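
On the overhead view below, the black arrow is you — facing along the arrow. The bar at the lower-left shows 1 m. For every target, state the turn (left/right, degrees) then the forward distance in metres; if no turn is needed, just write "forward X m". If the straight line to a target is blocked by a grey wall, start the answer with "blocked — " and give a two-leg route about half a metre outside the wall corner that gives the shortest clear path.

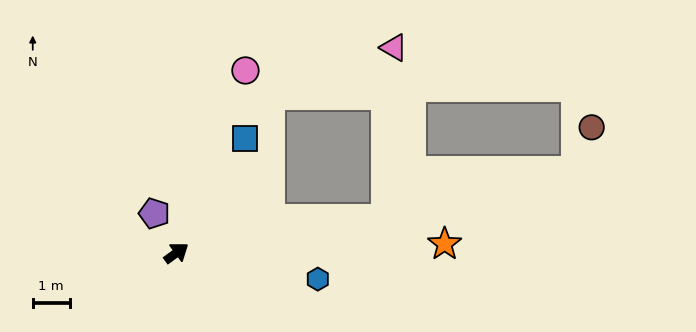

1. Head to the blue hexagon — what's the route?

turn right 47°, forward 3.9 m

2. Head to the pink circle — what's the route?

turn left 33°, forward 5.3 m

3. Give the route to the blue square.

turn left 23°, forward 3.6 m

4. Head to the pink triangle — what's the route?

blocked — turn right 27°, forward 5.8 m, then turn left 78°, forward 4.7 m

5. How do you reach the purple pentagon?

turn left 83°, forward 1.2 m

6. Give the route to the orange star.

turn right 34°, forward 7.3 m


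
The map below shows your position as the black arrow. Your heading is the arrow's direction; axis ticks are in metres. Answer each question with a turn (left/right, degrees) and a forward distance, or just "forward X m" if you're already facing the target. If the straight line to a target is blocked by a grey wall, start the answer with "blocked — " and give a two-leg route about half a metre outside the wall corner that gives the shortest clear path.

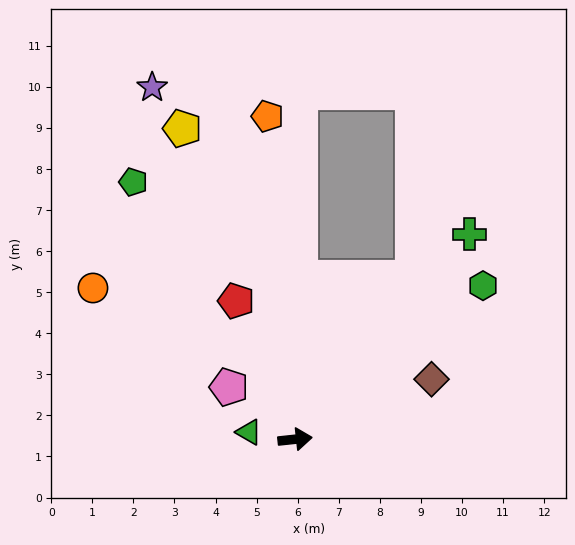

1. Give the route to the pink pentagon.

turn left 136°, forward 2.1 m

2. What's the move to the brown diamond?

turn left 18°, forward 3.6 m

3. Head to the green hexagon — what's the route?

turn left 33°, forward 5.9 m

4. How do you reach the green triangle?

turn left 165°, forward 1.1 m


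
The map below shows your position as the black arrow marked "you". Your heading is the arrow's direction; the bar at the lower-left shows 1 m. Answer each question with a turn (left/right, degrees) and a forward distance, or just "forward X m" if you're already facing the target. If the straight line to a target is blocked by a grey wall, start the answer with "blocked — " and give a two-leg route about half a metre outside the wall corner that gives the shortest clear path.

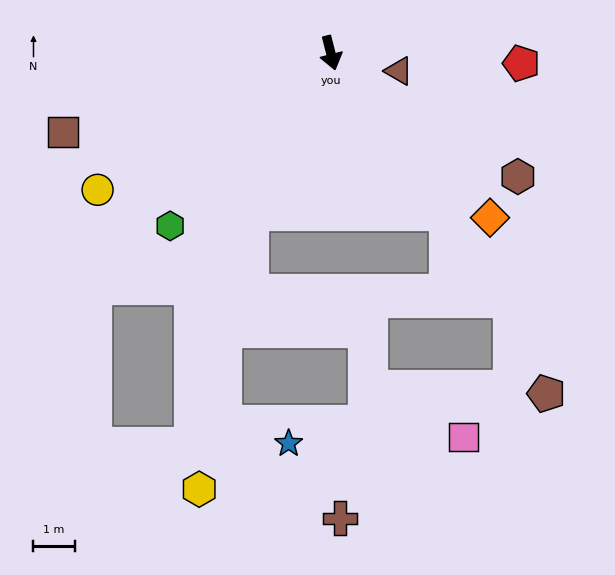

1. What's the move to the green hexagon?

turn right 57°, forward 5.8 m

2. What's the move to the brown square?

turn right 88°, forward 6.8 m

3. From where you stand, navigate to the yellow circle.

turn right 74°, forward 6.6 m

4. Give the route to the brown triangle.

turn left 61°, forward 1.7 m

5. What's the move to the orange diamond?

turn left 30°, forward 5.6 m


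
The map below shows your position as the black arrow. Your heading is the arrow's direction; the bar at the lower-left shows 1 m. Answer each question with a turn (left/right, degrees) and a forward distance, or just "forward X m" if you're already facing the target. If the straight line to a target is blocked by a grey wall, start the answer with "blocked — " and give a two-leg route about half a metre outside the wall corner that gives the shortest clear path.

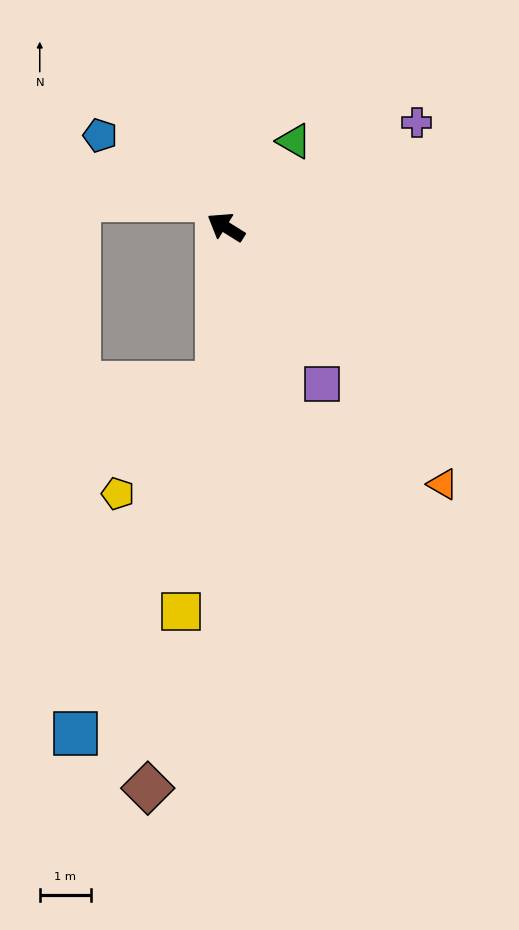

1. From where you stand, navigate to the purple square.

turn left 153°, forward 3.6 m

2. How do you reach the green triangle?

turn right 96°, forward 2.2 m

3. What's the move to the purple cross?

turn right 119°, forward 4.3 m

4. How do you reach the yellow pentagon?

blocked — turn left 119°, forward 3.1 m, then turn right 39°, forward 2.9 m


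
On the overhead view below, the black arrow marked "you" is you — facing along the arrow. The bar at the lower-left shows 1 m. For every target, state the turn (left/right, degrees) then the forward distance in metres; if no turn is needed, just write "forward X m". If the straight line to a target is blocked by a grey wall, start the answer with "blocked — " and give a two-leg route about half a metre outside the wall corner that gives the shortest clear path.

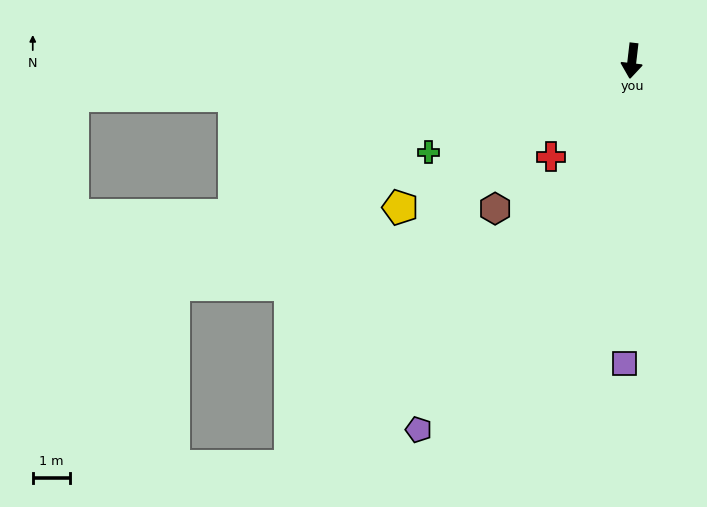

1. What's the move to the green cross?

turn right 59°, forward 5.9 m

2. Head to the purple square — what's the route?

turn left 5°, forward 8.1 m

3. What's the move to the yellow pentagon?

turn right 51°, forward 7.3 m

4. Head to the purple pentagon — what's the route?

turn right 23°, forward 11.4 m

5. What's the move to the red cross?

turn right 34°, forward 3.3 m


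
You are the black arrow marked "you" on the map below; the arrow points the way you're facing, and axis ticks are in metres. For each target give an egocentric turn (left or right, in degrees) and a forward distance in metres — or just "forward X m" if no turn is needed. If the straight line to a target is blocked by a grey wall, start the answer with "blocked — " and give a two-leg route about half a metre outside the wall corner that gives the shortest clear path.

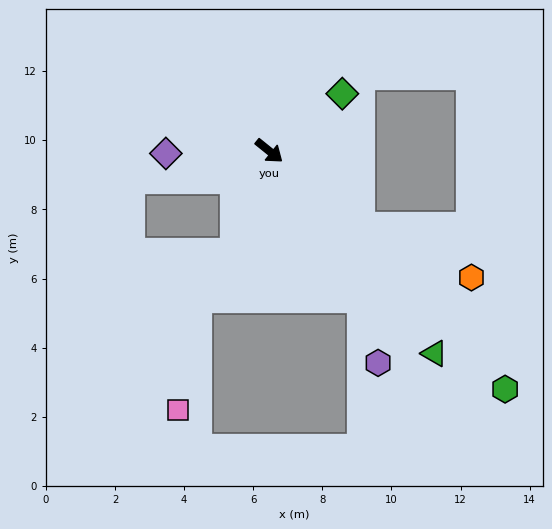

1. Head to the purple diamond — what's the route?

turn right 140°, forward 3.0 m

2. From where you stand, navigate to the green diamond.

turn left 77°, forward 2.7 m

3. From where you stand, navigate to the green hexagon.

turn right 6°, forward 9.7 m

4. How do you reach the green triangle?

turn right 12°, forward 7.6 m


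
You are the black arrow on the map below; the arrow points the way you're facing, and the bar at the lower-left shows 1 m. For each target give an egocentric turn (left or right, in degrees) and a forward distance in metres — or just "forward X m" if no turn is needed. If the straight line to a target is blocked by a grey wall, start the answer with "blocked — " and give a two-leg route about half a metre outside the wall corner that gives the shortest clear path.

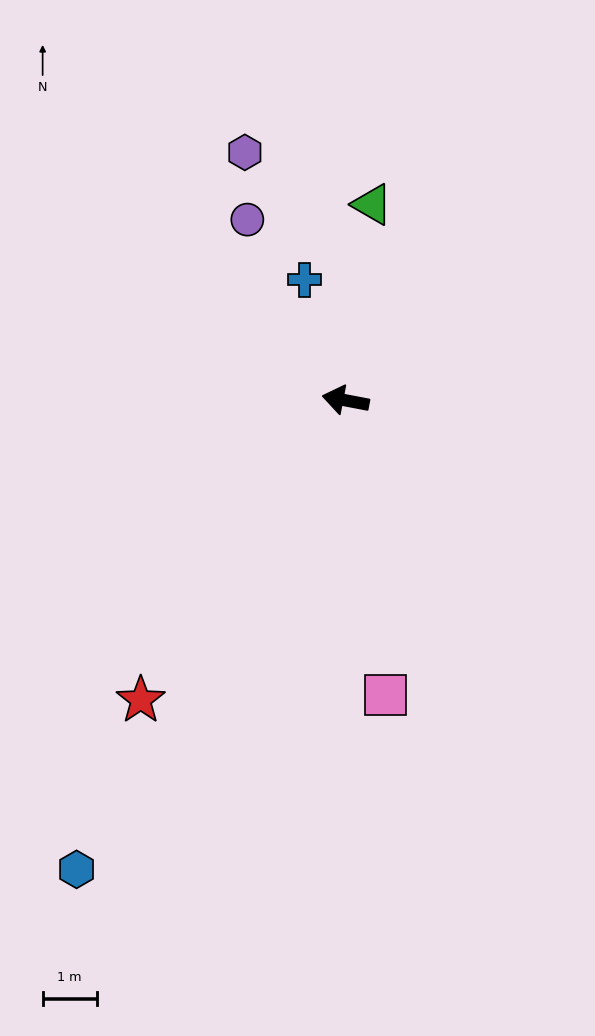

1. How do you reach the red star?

turn left 66°, forward 6.7 m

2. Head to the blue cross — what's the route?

turn right 60°, forward 2.4 m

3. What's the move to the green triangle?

turn right 87°, forward 3.7 m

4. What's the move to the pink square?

turn left 109°, forward 5.5 m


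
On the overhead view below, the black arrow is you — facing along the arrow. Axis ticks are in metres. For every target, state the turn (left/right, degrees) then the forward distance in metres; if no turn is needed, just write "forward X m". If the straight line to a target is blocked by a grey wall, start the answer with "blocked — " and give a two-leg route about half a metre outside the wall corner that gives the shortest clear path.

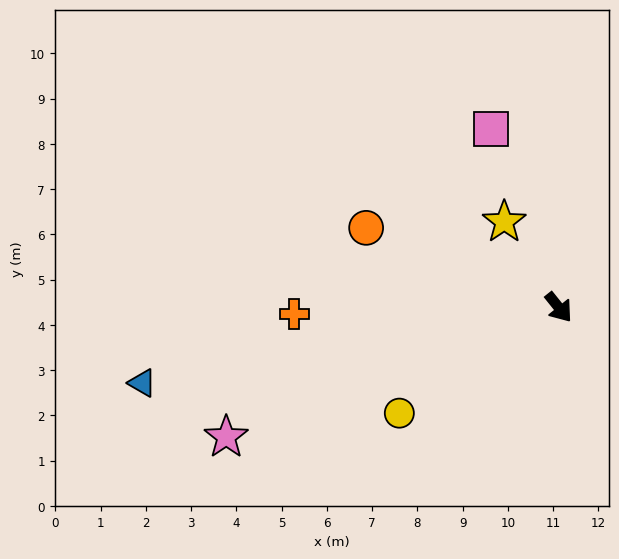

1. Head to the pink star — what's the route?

turn right 107°, forward 7.9 m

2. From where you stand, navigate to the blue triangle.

turn right 118°, forward 9.4 m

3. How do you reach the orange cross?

turn right 127°, forward 5.8 m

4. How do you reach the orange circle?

turn right 151°, forward 4.6 m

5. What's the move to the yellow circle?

turn right 95°, forward 4.2 m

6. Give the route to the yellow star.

turn left 174°, forward 2.2 m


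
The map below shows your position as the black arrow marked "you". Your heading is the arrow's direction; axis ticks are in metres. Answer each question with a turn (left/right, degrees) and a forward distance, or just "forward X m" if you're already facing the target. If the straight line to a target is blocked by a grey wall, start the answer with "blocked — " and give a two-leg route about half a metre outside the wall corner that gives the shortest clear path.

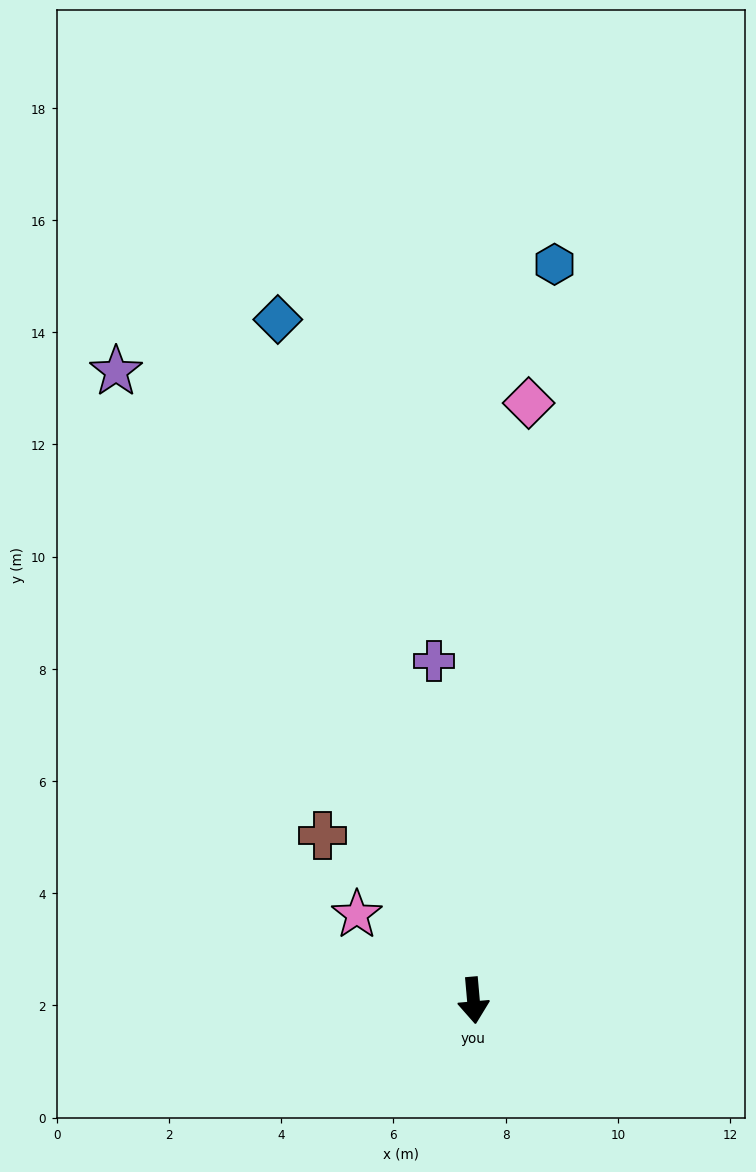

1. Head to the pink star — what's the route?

turn right 131°, forward 2.6 m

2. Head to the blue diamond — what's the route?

turn right 169°, forward 12.6 m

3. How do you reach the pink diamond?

turn left 170°, forward 10.7 m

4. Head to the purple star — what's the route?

turn right 155°, forward 12.9 m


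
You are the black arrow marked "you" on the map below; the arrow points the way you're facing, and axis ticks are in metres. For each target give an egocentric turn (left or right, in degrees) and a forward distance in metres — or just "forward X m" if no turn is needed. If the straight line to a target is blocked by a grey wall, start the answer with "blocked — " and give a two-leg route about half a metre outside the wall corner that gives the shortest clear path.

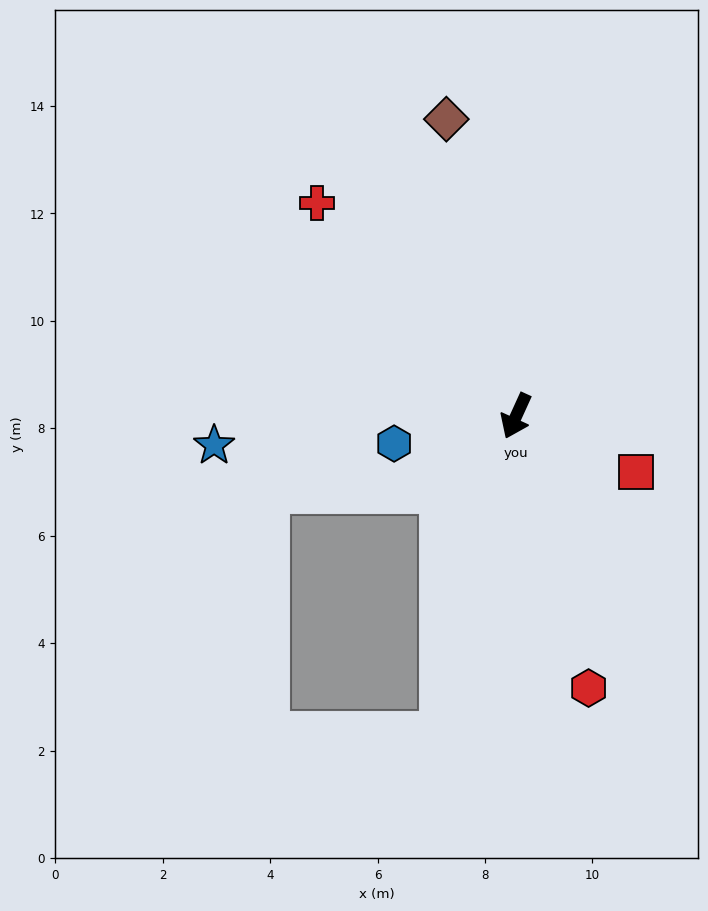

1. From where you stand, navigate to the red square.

turn left 89°, forward 2.5 m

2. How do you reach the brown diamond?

turn right 142°, forward 5.7 m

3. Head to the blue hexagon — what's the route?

turn right 53°, forward 2.3 m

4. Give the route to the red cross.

turn right 112°, forward 5.4 m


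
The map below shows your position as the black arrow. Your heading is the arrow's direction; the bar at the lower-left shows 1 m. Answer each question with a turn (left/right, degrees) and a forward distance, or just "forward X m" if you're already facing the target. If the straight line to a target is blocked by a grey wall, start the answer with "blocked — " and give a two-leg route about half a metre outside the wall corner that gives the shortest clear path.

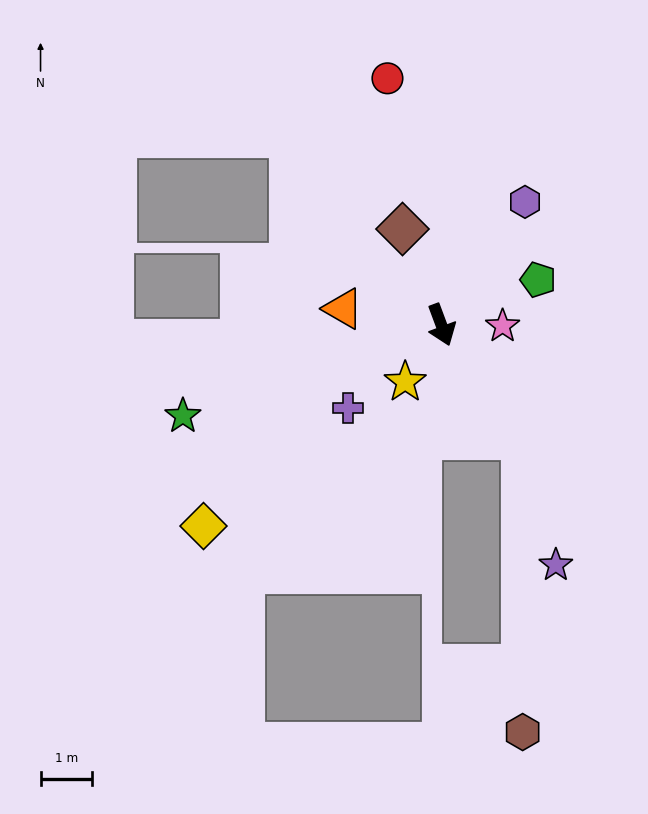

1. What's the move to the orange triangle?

turn right 120°, forward 1.9 m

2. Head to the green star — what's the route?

turn right 91°, forward 5.3 m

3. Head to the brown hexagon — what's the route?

blocked — turn left 15°, forward 2.7 m, then turn right 36°, forward 5.7 m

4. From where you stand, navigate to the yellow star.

turn right 53°, forward 1.3 m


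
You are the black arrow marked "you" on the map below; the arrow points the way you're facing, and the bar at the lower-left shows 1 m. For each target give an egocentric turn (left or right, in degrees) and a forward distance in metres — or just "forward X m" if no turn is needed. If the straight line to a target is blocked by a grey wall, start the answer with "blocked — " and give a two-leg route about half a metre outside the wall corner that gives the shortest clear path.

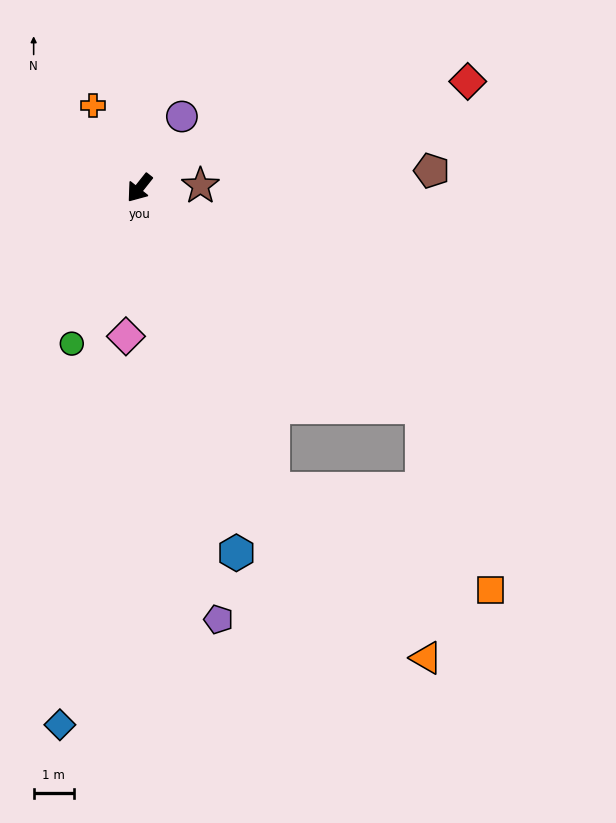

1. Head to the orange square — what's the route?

blocked — turn left 91°, forward 8.9 m, then turn right 32°, forward 4.9 m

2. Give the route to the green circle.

turn left 15°, forward 4.2 m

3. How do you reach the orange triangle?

blocked — turn left 62°, forward 8.2 m, then turn left 19°, forward 5.7 m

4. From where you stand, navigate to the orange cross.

turn right 112°, forward 2.3 m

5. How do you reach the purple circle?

turn right 172°, forward 2.1 m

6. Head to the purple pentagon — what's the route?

turn left 49°, forward 10.9 m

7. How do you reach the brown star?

turn left 130°, forward 1.5 m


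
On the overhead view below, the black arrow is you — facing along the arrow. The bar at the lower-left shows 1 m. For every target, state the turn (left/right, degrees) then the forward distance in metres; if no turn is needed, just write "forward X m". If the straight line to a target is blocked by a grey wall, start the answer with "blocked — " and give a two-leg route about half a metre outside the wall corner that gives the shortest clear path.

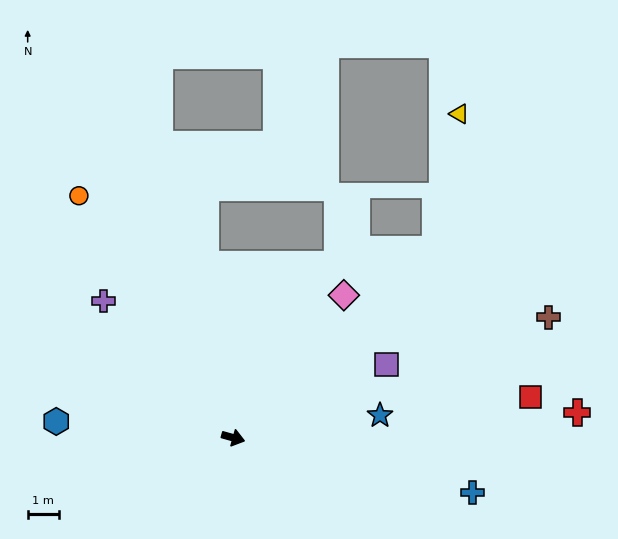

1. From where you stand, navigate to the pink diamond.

turn left 68°, forward 5.8 m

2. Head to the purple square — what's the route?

turn left 41°, forward 5.5 m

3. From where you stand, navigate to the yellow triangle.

blocked — turn left 59°, forward 8.9 m, then turn left 36°, forward 4.4 m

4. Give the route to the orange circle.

turn left 138°, forward 9.3 m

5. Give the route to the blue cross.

turn left 3°, forward 7.9 m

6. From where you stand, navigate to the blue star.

turn left 24°, forward 4.8 m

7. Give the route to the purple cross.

turn left 149°, forward 6.1 m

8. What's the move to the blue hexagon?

turn right 170°, forward 5.8 m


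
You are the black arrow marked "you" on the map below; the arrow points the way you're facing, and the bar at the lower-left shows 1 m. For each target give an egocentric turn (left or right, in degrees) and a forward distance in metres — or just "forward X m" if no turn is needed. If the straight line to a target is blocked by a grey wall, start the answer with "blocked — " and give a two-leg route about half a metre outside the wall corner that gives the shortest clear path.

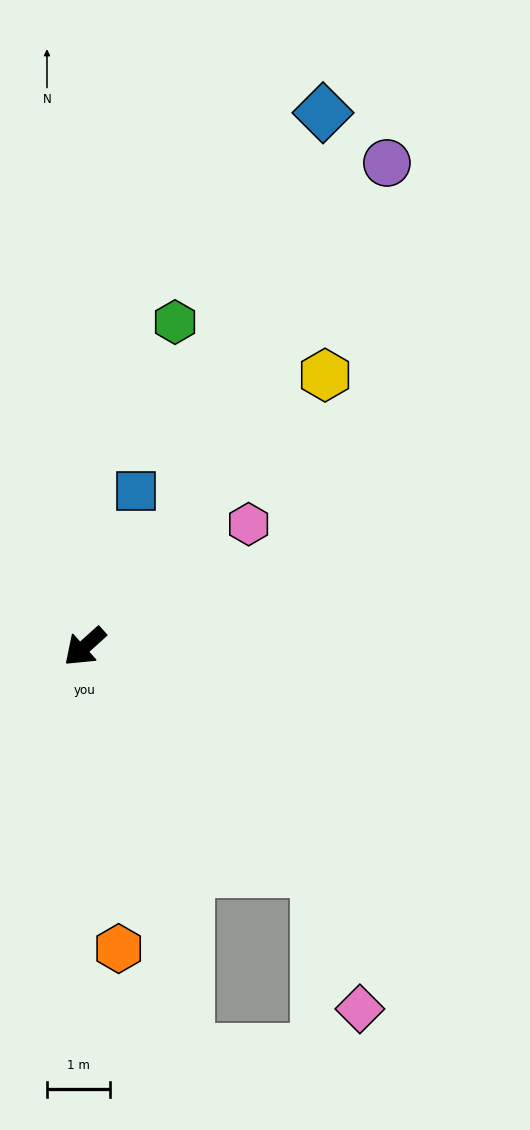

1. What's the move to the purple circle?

turn right 164°, forward 9.1 m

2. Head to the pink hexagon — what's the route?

turn left 175°, forward 3.3 m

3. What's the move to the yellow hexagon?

turn right 173°, forward 5.8 m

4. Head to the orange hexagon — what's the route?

turn left 54°, forward 4.9 m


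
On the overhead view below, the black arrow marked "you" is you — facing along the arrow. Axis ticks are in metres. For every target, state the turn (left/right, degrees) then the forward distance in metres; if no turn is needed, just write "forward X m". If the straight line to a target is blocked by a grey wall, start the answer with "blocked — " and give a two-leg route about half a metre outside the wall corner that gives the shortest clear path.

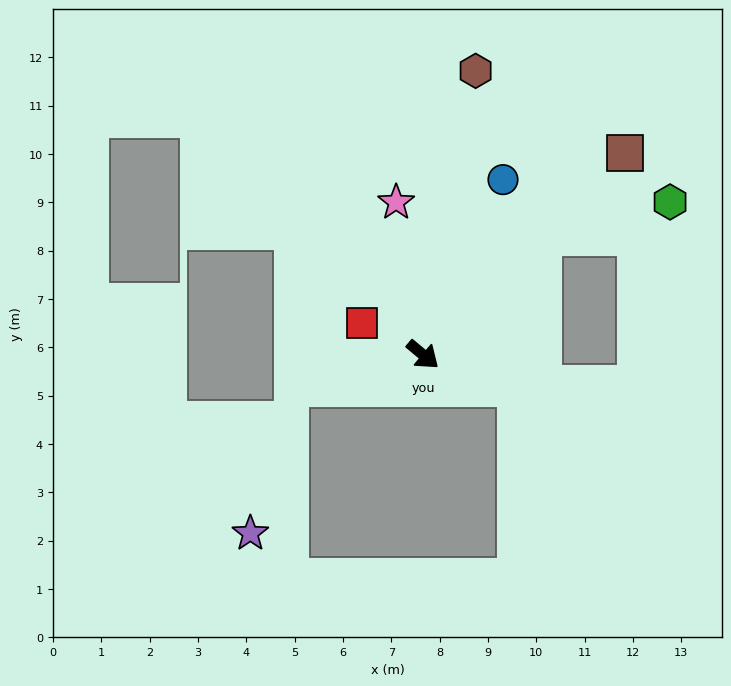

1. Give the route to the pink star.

turn left 140°, forward 3.2 m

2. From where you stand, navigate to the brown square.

turn left 85°, forward 5.9 m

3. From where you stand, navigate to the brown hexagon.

turn left 119°, forward 6.0 m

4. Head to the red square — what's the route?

turn right 168°, forward 1.4 m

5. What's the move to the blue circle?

turn left 105°, forward 4.0 m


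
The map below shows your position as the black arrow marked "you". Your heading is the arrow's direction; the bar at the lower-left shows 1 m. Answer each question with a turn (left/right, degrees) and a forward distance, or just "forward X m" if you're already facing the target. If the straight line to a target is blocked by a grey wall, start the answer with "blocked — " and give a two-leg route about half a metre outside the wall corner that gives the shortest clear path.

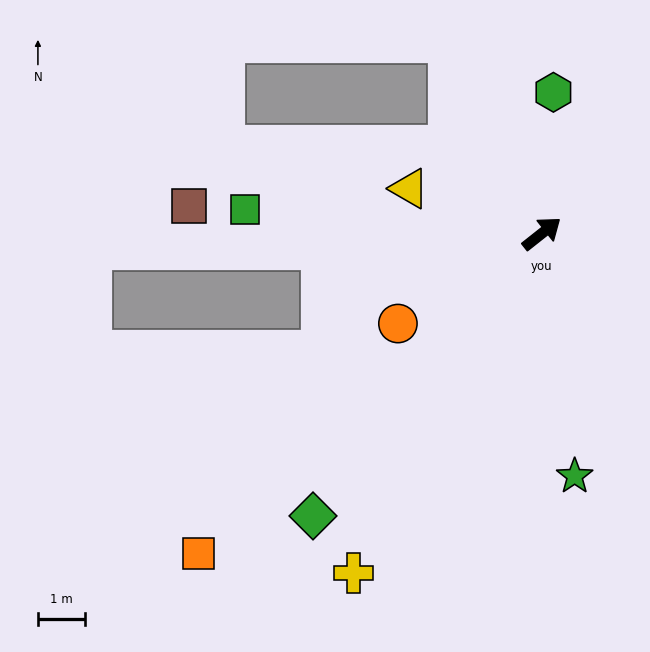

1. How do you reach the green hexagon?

turn left 47°, forward 3.0 m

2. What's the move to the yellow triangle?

turn left 123°, forward 2.9 m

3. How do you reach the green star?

turn right 121°, forward 5.2 m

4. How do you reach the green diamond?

turn right 167°, forward 7.7 m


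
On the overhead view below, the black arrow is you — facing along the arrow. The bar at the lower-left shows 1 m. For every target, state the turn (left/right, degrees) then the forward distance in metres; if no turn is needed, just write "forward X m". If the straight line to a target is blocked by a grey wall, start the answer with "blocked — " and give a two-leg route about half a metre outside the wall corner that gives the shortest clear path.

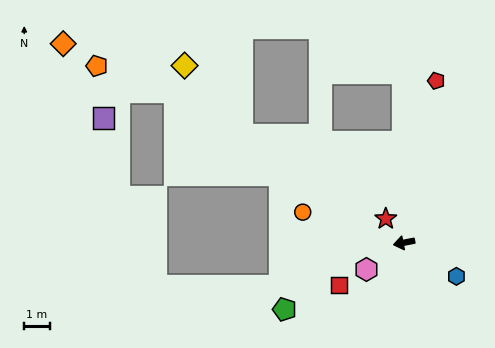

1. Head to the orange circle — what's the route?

turn right 28°, forward 4.1 m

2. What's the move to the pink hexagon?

turn left 24°, forward 1.8 m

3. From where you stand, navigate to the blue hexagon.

turn left 136°, forward 2.4 m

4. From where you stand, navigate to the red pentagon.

turn right 112°, forward 6.4 m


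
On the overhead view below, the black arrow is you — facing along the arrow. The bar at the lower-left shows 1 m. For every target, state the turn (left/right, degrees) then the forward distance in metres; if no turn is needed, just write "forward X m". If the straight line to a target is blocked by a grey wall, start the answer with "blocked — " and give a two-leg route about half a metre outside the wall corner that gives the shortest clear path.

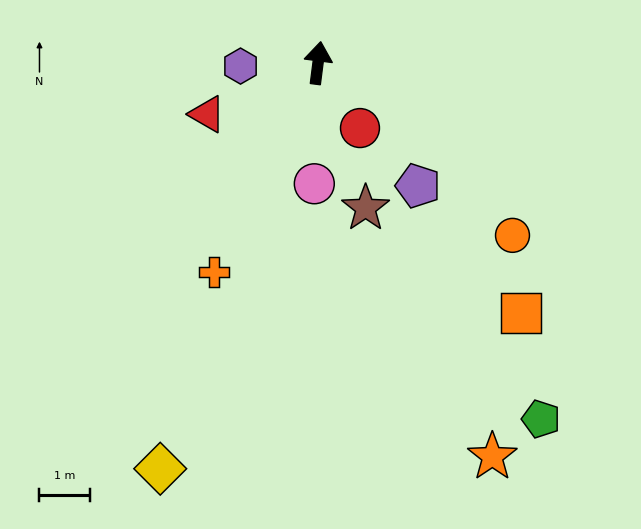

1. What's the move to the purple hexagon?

turn left 100°, forward 1.5 m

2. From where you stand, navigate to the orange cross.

turn left 161°, forward 4.6 m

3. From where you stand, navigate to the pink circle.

turn right 174°, forward 2.4 m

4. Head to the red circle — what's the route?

turn right 140°, forward 1.5 m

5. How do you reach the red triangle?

turn left 122°, forward 2.4 m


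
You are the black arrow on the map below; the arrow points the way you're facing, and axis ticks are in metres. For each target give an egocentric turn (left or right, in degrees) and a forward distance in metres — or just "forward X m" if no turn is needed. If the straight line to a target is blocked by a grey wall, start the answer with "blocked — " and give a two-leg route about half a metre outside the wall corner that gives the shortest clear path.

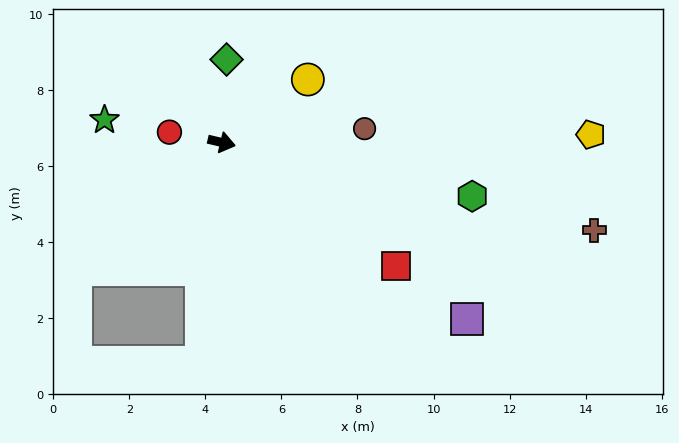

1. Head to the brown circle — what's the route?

turn left 19°, forward 3.8 m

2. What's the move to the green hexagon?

forward 6.7 m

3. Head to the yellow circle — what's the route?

turn left 49°, forward 2.8 m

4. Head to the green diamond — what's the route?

turn left 100°, forward 2.2 m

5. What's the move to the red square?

turn right 22°, forward 5.6 m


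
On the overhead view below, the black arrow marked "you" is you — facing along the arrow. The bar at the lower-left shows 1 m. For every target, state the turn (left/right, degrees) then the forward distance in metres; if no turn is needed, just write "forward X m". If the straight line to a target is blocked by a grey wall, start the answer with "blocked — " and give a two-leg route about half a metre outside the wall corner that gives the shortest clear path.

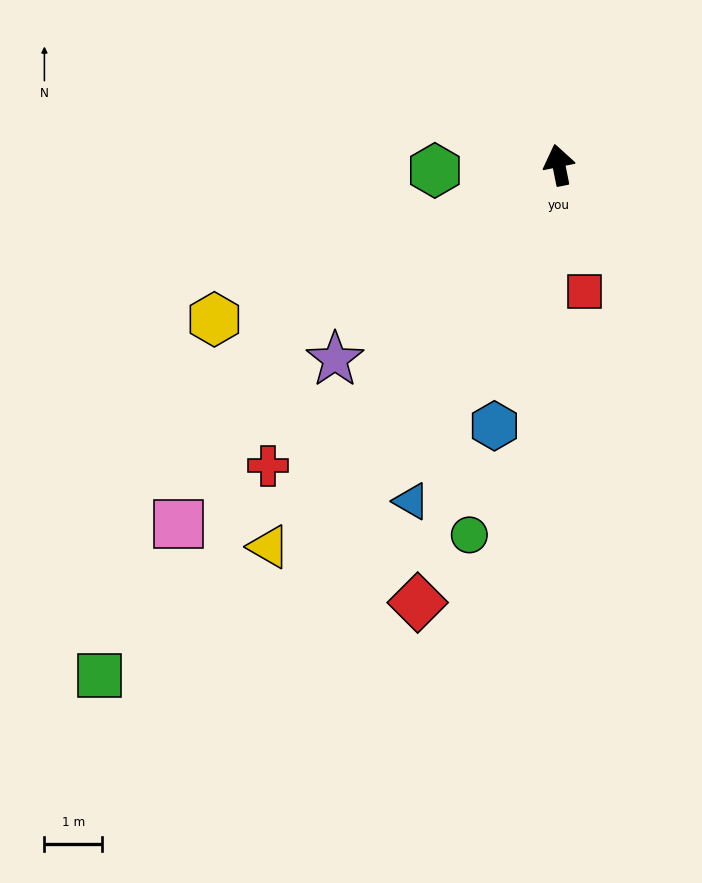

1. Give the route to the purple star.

turn left 120°, forward 5.1 m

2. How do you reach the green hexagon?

turn left 81°, forward 2.1 m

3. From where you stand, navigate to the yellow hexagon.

turn left 103°, forward 6.5 m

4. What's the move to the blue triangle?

turn left 145°, forward 6.3 m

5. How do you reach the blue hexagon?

turn left 155°, forward 4.6 m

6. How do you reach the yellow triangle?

turn left 131°, forward 8.3 m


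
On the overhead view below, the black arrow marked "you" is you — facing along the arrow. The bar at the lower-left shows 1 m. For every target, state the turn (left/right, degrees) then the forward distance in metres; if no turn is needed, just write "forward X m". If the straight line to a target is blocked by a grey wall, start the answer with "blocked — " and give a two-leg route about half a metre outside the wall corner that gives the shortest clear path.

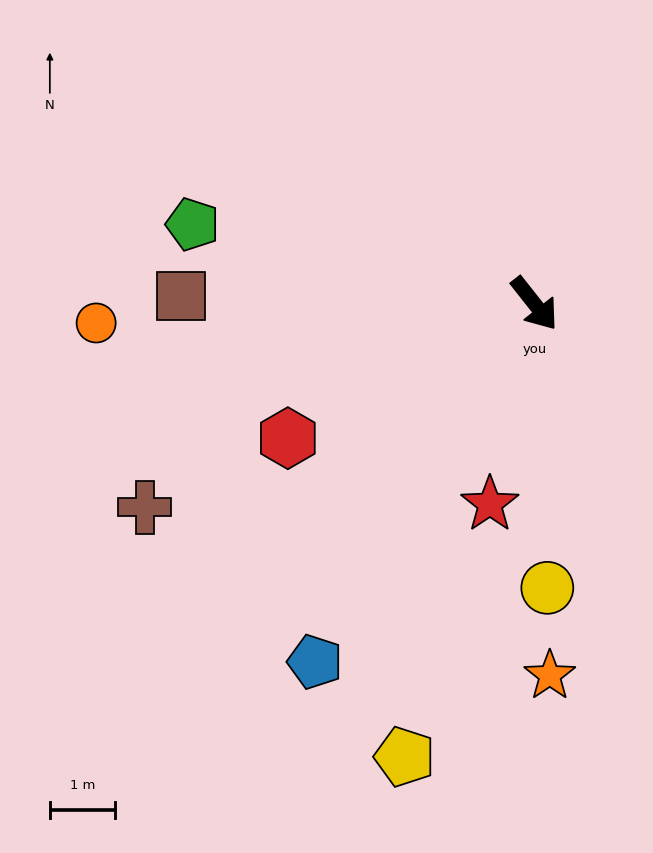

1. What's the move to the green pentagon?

turn right 141°, forward 5.3 m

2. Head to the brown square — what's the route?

turn right 130°, forward 5.4 m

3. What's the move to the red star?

turn right 51°, forward 3.1 m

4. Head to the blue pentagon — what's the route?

turn right 70°, forward 6.4 m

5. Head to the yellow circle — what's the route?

turn right 36°, forward 4.3 m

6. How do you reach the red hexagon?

turn right 100°, forward 4.3 m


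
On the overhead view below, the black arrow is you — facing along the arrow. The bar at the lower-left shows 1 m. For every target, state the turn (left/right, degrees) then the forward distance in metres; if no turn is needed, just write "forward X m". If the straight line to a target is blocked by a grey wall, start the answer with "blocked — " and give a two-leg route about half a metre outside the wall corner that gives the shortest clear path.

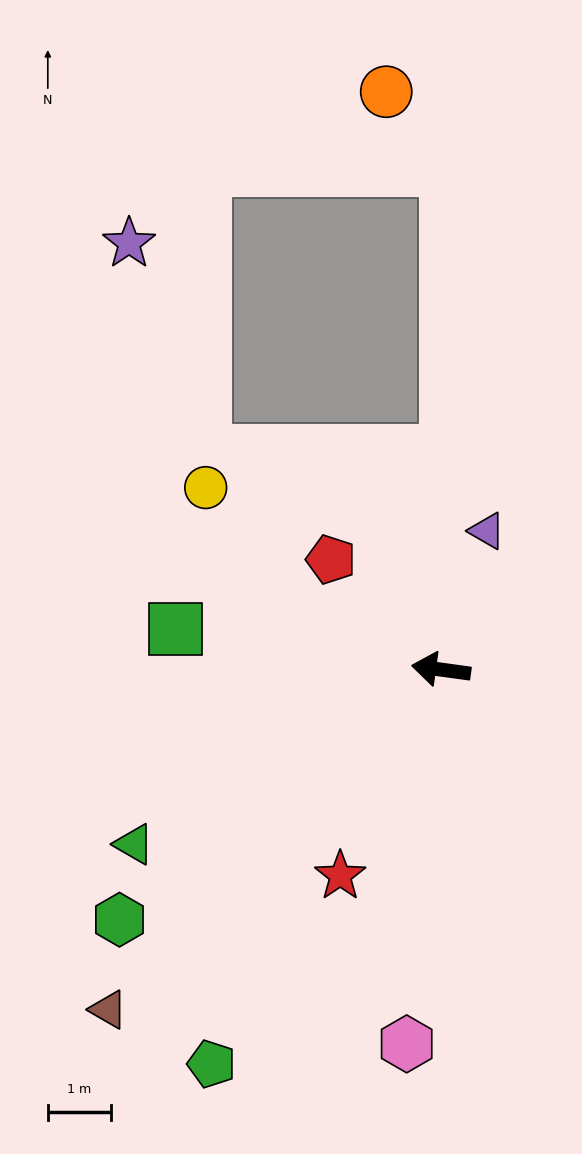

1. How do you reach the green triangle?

turn left 37°, forward 5.6 m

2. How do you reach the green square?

forward 4.3 m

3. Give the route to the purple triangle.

turn right 100°, forward 2.3 m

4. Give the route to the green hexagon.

turn left 46°, forward 6.5 m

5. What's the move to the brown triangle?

turn left 53°, forward 7.6 m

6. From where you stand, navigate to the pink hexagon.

turn left 93°, forward 6.0 m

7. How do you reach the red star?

turn left 72°, forward 3.6 m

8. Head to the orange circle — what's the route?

blocked — turn right 83°, forward 7.9 m, then turn left 38°, forward 1.6 m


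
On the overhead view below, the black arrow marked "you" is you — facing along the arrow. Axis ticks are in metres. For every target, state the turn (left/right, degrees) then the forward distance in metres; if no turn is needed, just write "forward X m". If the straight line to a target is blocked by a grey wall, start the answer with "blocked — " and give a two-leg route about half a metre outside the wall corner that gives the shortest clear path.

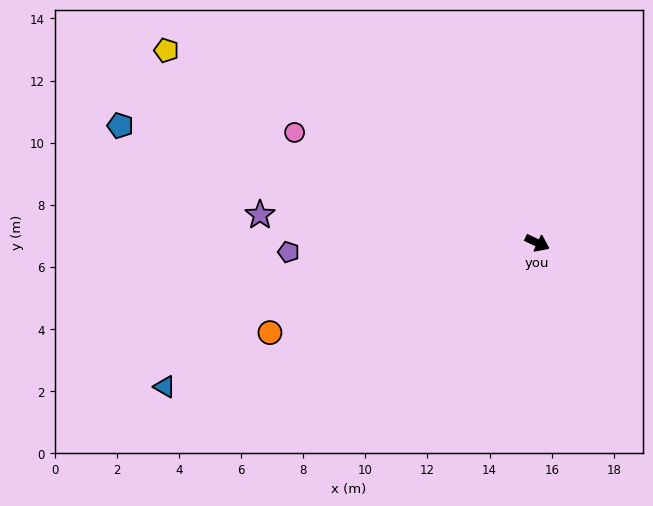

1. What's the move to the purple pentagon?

turn right 152°, forward 8.0 m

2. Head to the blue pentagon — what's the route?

turn right 170°, forward 14.0 m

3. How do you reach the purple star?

turn right 160°, forward 9.0 m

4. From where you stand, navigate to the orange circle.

turn right 136°, forward 9.1 m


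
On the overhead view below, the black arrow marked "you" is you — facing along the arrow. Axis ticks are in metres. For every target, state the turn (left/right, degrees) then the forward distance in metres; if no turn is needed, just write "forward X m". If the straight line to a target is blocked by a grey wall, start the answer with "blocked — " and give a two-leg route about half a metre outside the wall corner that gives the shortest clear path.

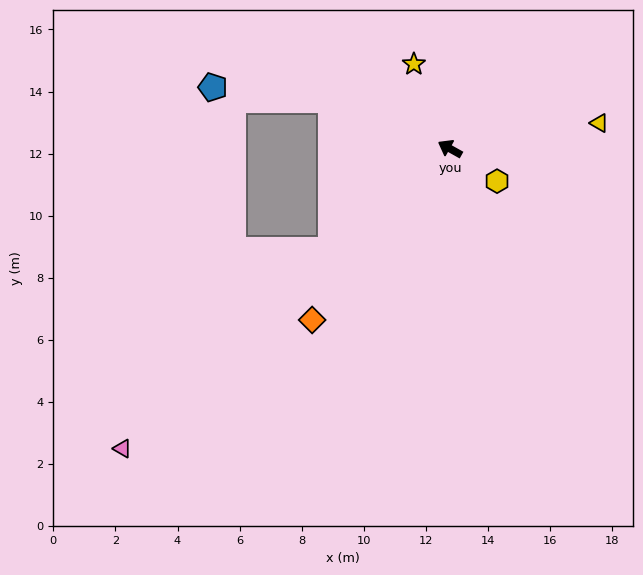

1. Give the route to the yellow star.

turn right 38°, forward 3.0 m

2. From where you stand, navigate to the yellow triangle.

turn right 141°, forward 4.9 m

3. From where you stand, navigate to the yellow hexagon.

turn left 175°, forward 1.8 m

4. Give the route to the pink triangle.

turn left 72°, forward 14.3 m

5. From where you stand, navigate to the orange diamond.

turn left 80°, forward 7.1 m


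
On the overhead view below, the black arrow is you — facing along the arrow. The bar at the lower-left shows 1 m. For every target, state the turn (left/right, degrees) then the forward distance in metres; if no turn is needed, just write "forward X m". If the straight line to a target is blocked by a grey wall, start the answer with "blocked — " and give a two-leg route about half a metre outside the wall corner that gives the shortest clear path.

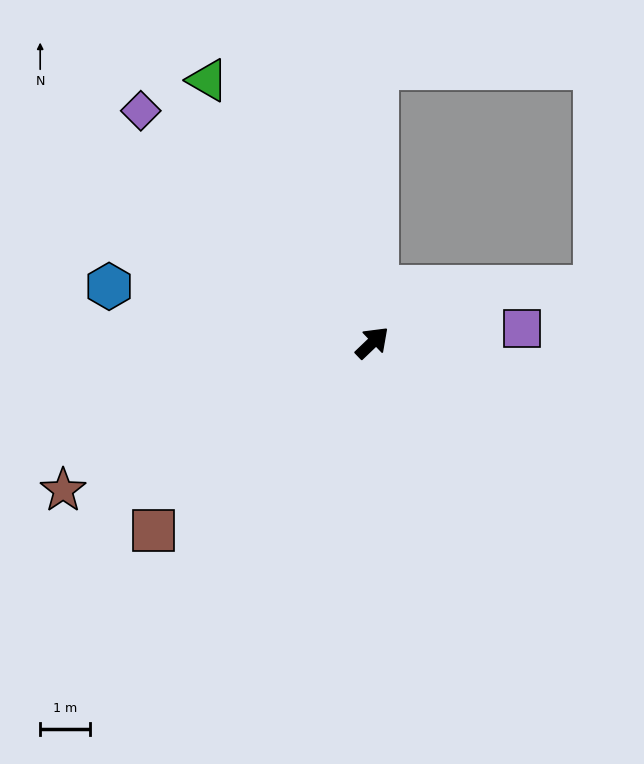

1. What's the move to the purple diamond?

turn left 91°, forward 6.5 m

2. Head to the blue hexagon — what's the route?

turn left 124°, forward 5.4 m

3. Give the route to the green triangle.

turn left 78°, forward 6.2 m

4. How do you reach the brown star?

turn left 162°, forward 6.8 m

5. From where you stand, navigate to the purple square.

turn right 38°, forward 3.0 m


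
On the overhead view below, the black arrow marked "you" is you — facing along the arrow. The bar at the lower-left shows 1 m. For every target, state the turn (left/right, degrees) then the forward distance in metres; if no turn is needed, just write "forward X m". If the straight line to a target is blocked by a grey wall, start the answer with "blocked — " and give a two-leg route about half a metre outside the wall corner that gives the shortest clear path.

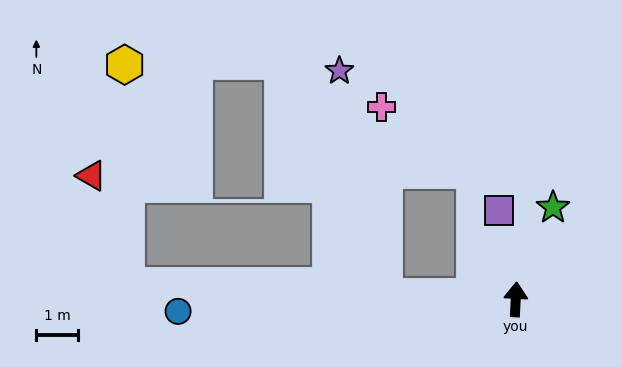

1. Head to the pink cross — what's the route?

blocked — turn left 92°, forward 3.1 m, then turn right 88°, forward 4.5 m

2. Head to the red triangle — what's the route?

blocked — turn left 91°, forward 9.3 m, then turn right 70°, forward 2.7 m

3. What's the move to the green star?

turn right 19°, forward 2.4 m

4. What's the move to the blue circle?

turn left 95°, forward 8.0 m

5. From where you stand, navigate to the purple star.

blocked — turn left 92°, forward 3.1 m, then turn right 78°, forward 5.5 m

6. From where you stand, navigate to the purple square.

turn left 13°, forward 2.1 m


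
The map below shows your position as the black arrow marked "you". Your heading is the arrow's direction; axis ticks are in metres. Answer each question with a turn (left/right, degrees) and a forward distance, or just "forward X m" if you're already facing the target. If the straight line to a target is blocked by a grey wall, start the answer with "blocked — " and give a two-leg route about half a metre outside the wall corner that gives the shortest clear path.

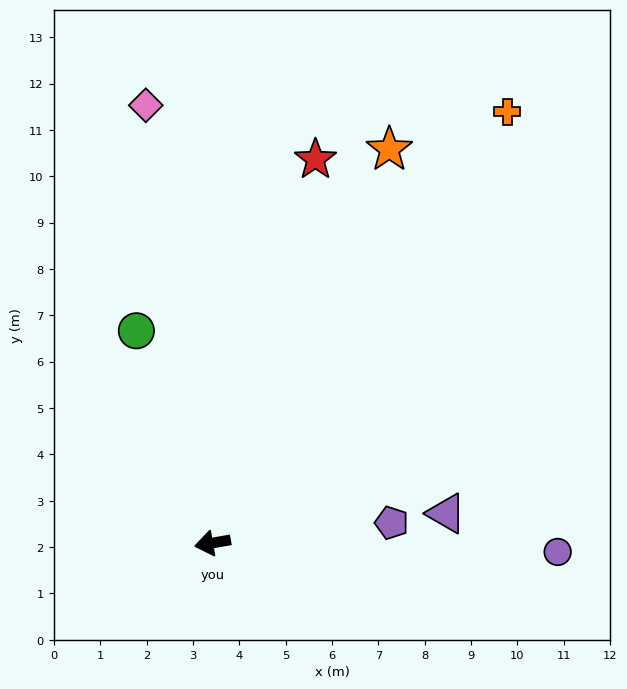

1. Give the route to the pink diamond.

turn right 91°, forward 9.6 m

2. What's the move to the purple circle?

turn left 169°, forward 7.4 m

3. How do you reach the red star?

turn right 115°, forward 8.6 m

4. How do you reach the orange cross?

turn right 134°, forward 11.3 m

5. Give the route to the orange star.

turn right 124°, forward 9.3 m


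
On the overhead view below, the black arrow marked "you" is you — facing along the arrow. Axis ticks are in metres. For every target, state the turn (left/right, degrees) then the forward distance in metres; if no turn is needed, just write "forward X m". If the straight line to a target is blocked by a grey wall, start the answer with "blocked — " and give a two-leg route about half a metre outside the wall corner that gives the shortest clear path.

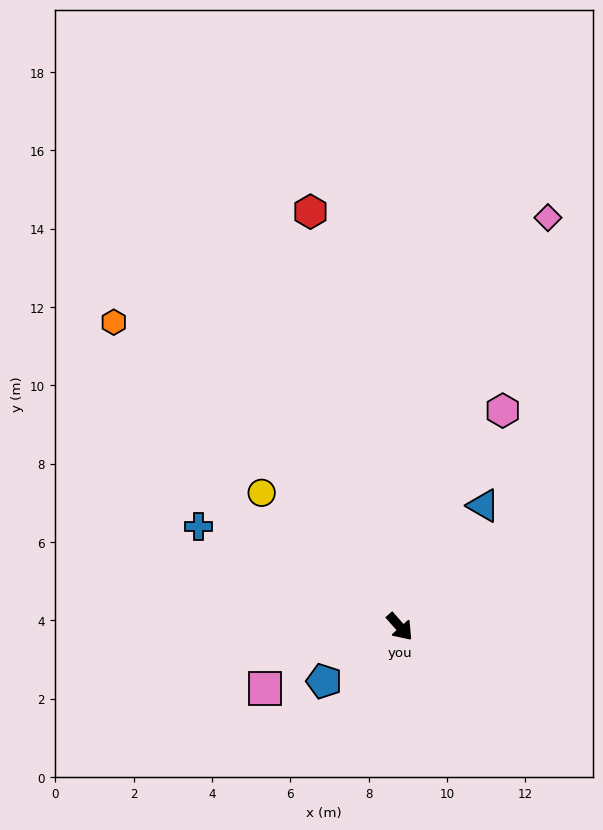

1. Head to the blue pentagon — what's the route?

turn right 96°, forward 2.4 m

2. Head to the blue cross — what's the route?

turn right 158°, forward 5.7 m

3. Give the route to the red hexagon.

turn left 151°, forward 10.8 m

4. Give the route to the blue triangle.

turn left 104°, forward 3.8 m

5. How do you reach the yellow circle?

turn right 176°, forward 4.9 m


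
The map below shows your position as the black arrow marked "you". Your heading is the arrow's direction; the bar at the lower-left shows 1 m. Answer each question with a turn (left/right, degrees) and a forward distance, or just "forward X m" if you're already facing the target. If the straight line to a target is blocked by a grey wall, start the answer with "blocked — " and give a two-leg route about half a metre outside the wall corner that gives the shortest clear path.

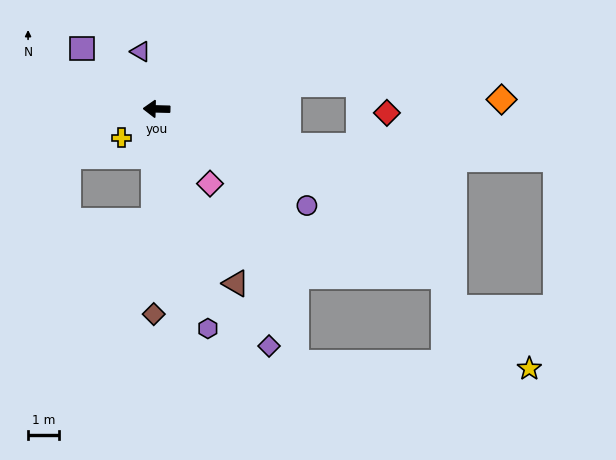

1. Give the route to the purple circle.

turn left 149°, forward 5.8 m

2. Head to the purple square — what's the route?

turn right 38°, forward 3.1 m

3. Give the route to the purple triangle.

turn right 73°, forward 1.9 m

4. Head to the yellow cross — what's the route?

turn left 41°, forward 1.5 m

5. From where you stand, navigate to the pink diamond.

turn left 127°, forward 3.0 m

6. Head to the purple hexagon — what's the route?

turn left 105°, forward 7.4 m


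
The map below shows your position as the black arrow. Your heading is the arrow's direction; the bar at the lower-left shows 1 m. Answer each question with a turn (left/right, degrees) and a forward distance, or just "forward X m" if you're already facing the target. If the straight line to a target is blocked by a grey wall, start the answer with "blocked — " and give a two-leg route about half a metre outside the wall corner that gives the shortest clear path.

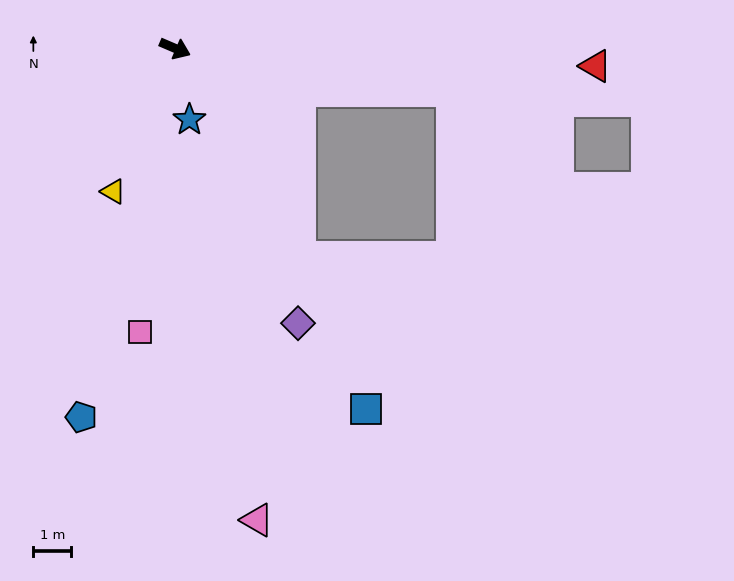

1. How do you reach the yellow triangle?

turn right 90°, forward 4.1 m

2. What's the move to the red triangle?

turn left 21°, forward 11.0 m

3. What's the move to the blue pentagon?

turn right 81°, forward 10.0 m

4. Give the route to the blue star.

turn right 55°, forward 1.9 m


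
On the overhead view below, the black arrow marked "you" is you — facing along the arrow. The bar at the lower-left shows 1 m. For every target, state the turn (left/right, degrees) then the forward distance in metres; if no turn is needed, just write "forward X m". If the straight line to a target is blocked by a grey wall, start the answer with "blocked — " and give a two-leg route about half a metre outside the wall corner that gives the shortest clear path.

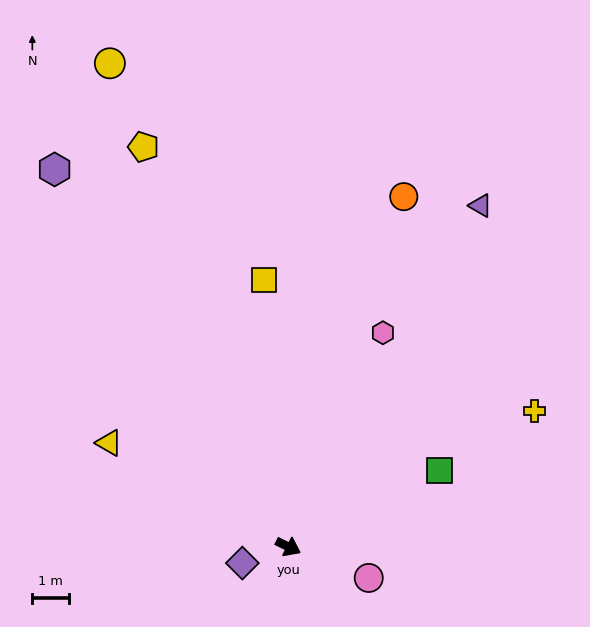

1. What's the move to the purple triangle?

turn left 87°, forward 10.7 m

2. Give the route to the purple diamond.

turn right 134°, forward 1.3 m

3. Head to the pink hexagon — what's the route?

turn left 93°, forward 6.4 m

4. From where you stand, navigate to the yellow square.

turn left 122°, forward 7.3 m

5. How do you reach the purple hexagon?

turn left 148°, forward 12.1 m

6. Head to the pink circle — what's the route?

turn left 5°, forward 2.3 m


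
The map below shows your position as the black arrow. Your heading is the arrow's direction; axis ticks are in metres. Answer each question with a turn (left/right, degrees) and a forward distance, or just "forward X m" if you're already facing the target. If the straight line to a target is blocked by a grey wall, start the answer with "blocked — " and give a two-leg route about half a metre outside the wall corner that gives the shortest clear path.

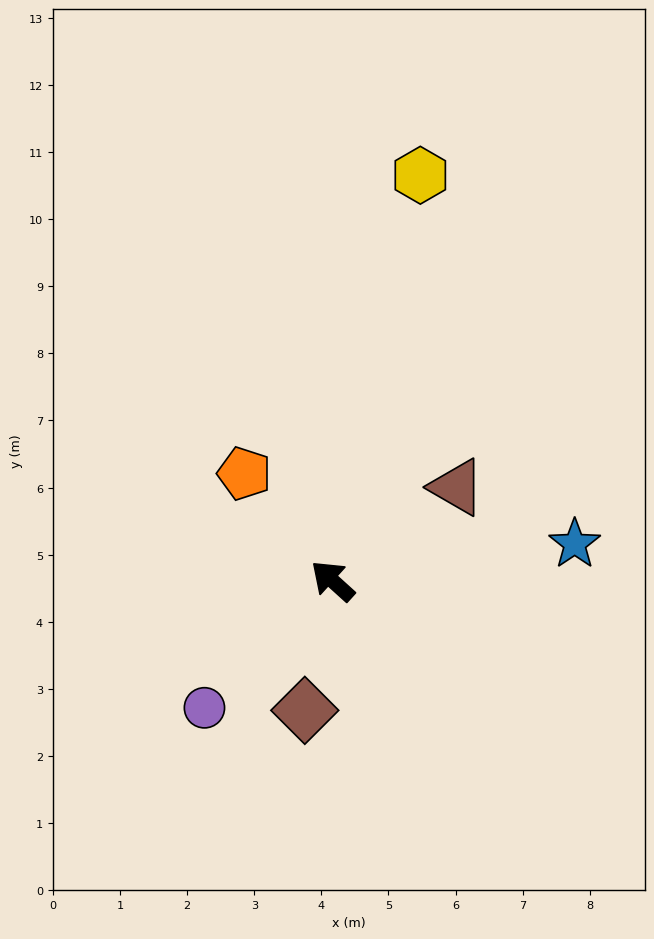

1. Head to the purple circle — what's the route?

turn left 87°, forward 2.7 m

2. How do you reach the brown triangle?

turn right 101°, forward 2.3 m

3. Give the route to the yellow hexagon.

turn right 60°, forward 6.2 m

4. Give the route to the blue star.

turn right 129°, forward 3.6 m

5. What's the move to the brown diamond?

turn left 120°, forward 2.0 m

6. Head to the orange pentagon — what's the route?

turn right 8°, forward 2.1 m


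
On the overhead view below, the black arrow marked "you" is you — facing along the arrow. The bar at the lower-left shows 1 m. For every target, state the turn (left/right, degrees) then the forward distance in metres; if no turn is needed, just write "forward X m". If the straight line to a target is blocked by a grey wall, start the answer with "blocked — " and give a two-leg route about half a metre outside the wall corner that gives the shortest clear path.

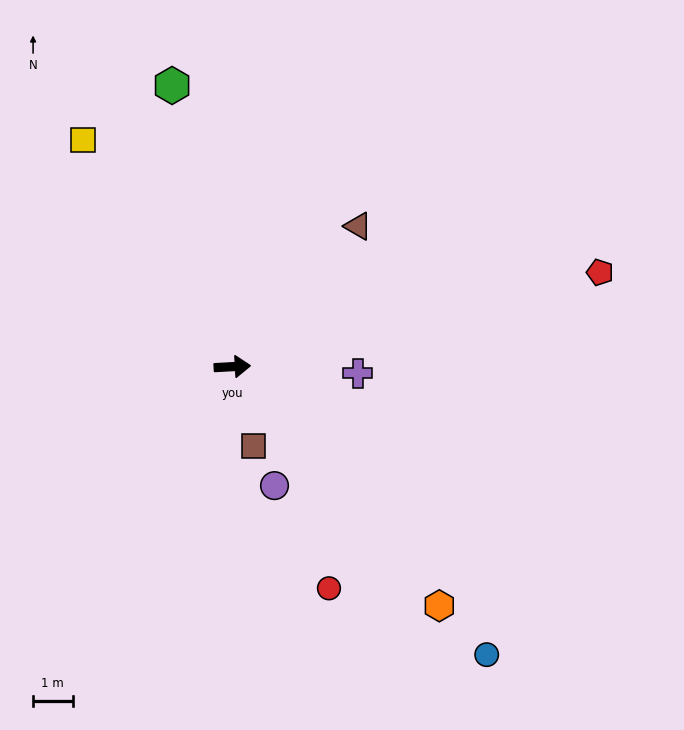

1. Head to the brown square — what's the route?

turn right 78°, forward 2.1 m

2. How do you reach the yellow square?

turn left 120°, forward 6.9 m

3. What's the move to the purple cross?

turn right 6°, forward 3.2 m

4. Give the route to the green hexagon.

turn left 99°, forward 7.3 m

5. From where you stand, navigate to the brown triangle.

turn left 45°, forward 4.8 m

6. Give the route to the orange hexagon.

turn right 52°, forward 8.0 m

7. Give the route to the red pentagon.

turn left 11°, forward 9.6 m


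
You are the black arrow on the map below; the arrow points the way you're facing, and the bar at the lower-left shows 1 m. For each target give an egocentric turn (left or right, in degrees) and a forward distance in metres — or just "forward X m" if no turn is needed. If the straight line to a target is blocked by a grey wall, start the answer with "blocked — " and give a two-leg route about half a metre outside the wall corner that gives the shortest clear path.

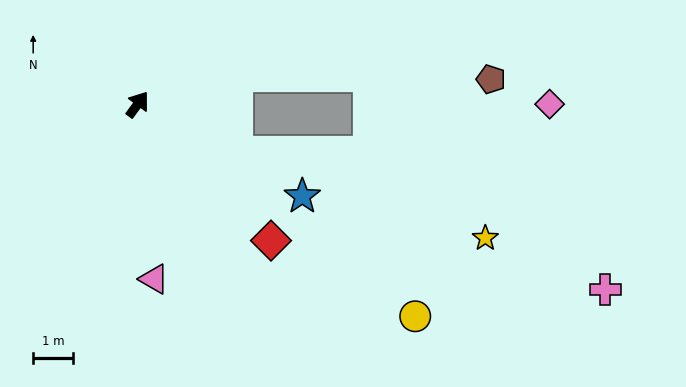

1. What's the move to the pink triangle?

turn right 138°, forward 4.4 m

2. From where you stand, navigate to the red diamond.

turn right 99°, forward 4.8 m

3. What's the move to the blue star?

turn right 83°, forward 4.7 m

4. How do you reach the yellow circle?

turn right 91°, forward 8.8 m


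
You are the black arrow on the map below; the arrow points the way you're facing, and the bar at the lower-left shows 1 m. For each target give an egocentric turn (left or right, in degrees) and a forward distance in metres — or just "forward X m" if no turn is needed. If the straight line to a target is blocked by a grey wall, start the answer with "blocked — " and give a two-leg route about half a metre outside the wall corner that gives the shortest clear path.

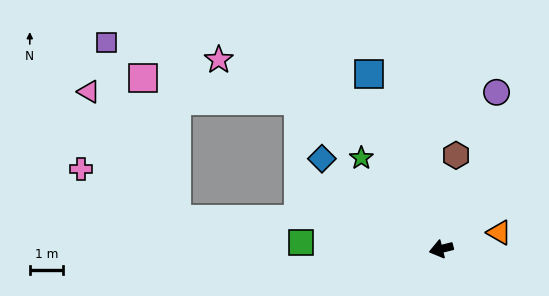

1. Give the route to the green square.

turn right 17°, forward 4.2 m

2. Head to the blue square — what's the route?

turn right 82°, forward 5.6 m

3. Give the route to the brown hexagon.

turn right 113°, forward 2.8 m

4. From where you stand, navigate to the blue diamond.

turn right 51°, forward 4.5 m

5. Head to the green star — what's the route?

turn right 63°, forward 3.6 m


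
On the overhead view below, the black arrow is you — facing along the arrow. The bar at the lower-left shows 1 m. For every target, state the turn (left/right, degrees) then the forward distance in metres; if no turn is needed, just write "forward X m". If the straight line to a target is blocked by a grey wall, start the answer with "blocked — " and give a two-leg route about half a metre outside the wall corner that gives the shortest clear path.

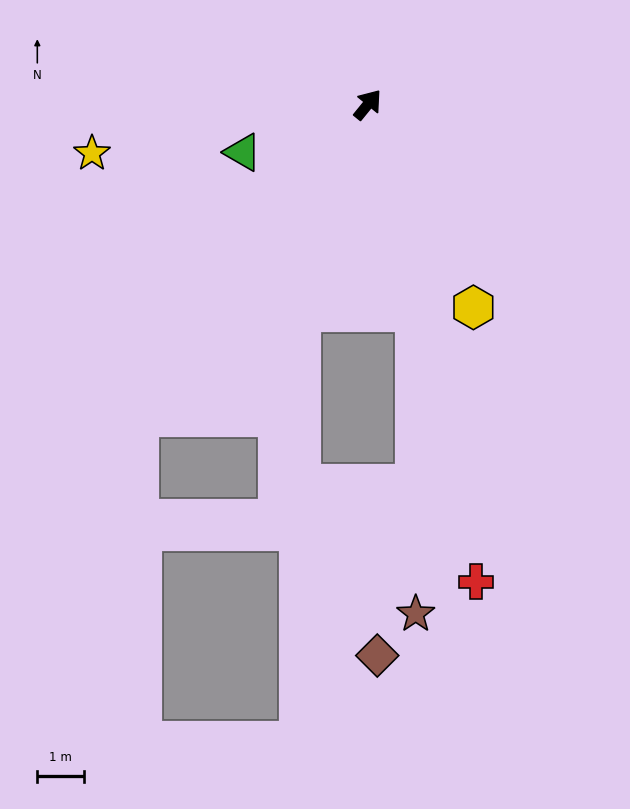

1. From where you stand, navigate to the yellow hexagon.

turn right 113°, forward 4.9 m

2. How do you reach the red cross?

turn right 128°, forward 10.6 m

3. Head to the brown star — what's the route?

blocked — turn right 128°, forward 4.6 m, then turn right 13°, forward 6.5 m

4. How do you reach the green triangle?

turn left 150°, forward 2.9 m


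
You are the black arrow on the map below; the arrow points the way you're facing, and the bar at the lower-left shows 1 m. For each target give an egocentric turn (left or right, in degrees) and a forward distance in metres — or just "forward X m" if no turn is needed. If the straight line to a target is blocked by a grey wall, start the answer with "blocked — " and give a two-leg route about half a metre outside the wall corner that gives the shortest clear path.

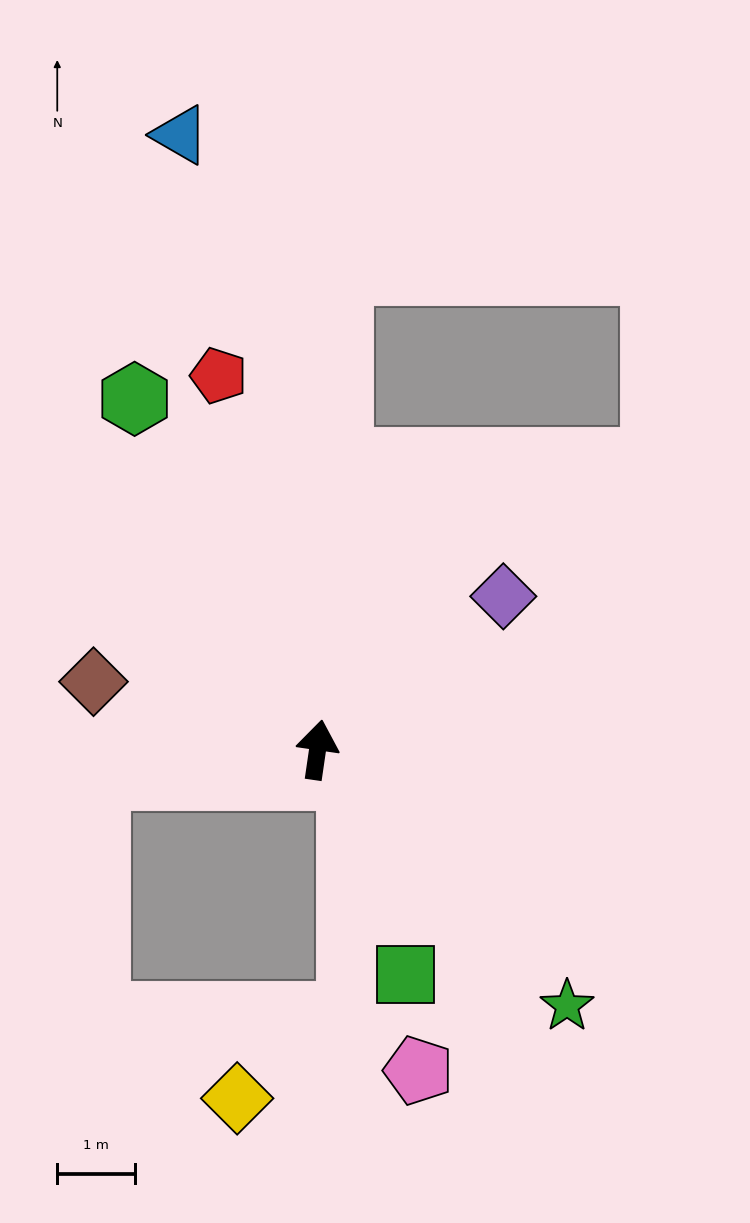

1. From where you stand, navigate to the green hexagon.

turn left 36°, forward 5.1 m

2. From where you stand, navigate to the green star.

turn right 127°, forward 4.6 m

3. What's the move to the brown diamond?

turn left 81°, forward 3.0 m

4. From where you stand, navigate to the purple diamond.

turn right 42°, forward 3.1 m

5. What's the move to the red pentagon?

turn left 23°, forward 5.0 m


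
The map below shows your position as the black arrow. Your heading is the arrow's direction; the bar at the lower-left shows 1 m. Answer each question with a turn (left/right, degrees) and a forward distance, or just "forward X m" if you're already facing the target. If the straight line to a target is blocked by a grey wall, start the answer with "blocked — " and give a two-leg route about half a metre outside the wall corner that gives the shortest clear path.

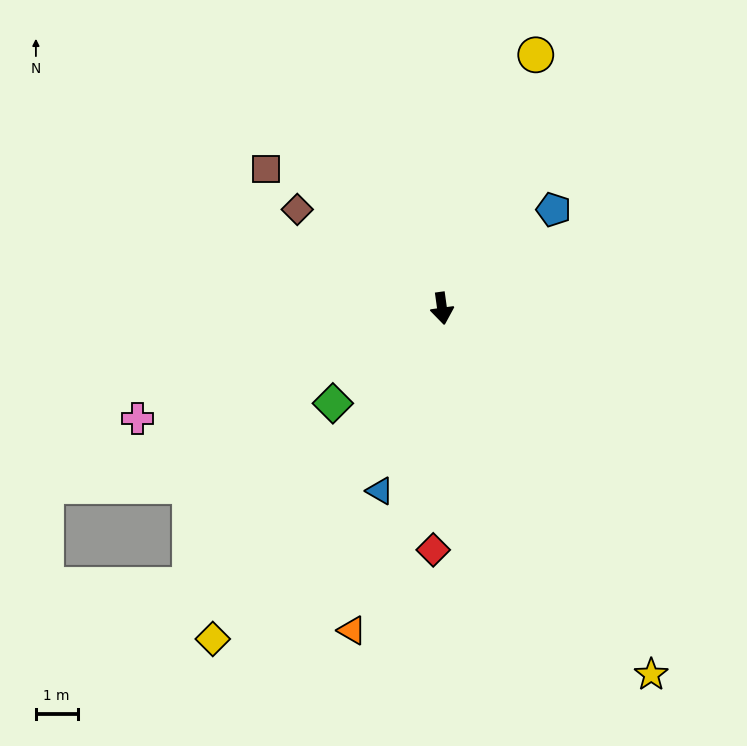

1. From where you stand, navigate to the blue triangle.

turn right 27°, forward 4.6 m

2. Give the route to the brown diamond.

turn right 132°, forward 4.2 m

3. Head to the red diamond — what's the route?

turn right 10°, forward 5.8 m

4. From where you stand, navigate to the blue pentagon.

turn left 124°, forward 3.6 m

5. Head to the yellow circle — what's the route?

turn left 152°, forward 6.5 m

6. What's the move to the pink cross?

turn right 78°, forward 7.8 m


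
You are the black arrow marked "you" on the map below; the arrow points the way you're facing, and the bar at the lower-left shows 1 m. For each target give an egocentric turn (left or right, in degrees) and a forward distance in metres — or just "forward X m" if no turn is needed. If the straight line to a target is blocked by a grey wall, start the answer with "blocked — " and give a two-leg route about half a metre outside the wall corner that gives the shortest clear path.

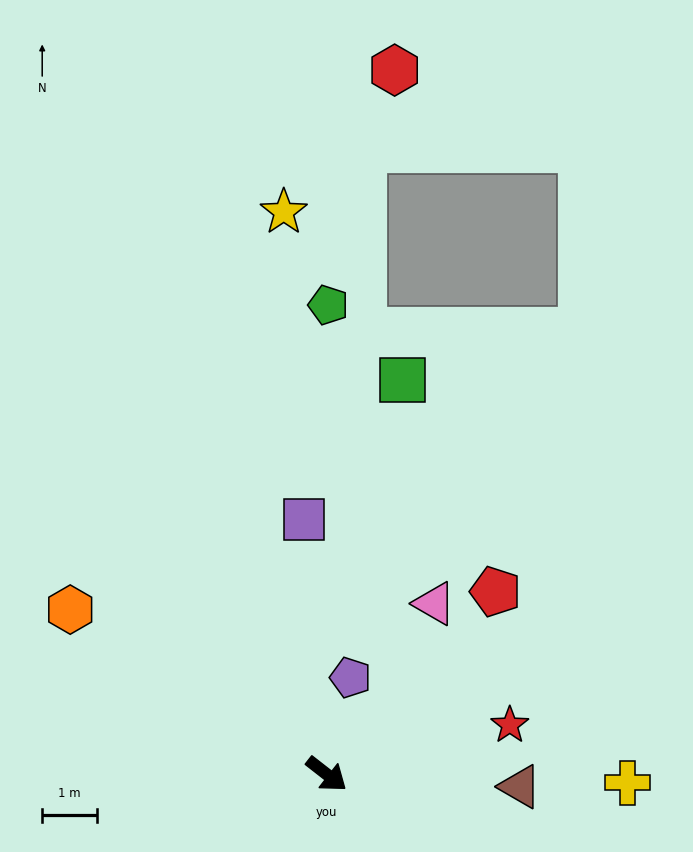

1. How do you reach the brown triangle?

turn left 34°, forward 3.5 m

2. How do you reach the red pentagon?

turn left 85°, forward 4.5 m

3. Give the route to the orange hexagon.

turn right 175°, forward 5.5 m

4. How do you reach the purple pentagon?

turn left 114°, forward 1.8 m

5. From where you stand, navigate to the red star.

turn left 53°, forward 3.5 m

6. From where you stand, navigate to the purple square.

turn left 133°, forward 4.7 m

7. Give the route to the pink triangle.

turn left 96°, forward 3.7 m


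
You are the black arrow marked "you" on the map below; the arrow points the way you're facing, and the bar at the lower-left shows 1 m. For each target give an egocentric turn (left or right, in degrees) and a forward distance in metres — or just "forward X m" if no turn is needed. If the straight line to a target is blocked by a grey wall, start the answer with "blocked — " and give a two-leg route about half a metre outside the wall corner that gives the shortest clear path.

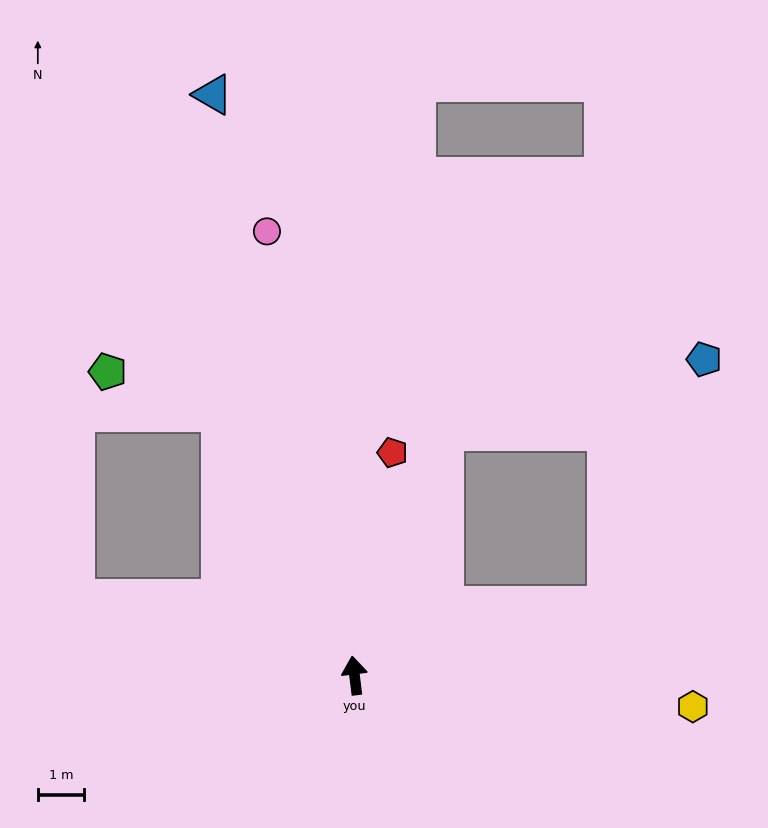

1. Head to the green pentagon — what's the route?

blocked — turn left 20°, forward 6.4 m, then turn left 43°, forward 2.6 m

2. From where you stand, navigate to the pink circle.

turn left 4°, forward 9.8 m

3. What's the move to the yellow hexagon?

turn right 102°, forward 7.4 m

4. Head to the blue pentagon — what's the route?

blocked — turn right 82°, forward 5.7 m, then turn left 53°, forward 5.8 m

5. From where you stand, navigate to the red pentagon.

turn right 17°, forward 4.9 m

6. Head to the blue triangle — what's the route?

turn left 7°, forward 13.0 m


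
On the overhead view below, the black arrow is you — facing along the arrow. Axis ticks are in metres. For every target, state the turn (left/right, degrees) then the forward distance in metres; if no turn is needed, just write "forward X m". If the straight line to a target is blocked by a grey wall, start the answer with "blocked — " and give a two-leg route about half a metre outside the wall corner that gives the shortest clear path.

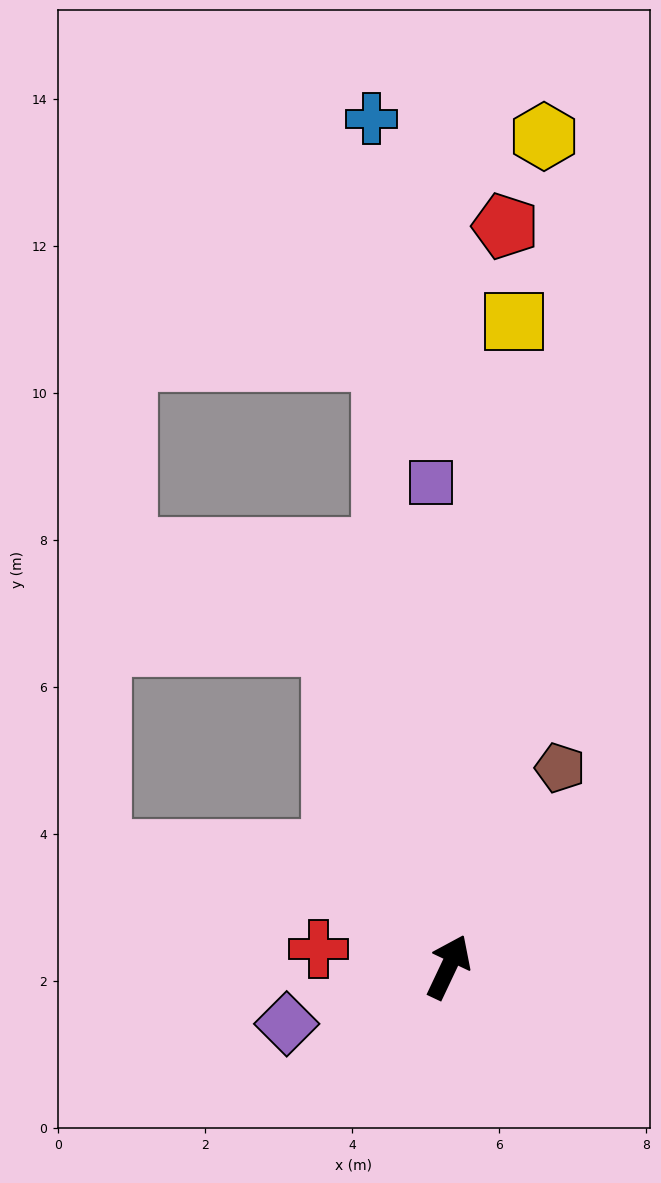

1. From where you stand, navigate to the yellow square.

turn left 20°, forward 8.8 m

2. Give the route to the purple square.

turn left 27°, forward 6.6 m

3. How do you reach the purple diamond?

turn left 135°, forward 2.3 m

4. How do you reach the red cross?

turn left 108°, forward 1.8 m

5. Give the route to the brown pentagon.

turn right 4°, forward 3.1 m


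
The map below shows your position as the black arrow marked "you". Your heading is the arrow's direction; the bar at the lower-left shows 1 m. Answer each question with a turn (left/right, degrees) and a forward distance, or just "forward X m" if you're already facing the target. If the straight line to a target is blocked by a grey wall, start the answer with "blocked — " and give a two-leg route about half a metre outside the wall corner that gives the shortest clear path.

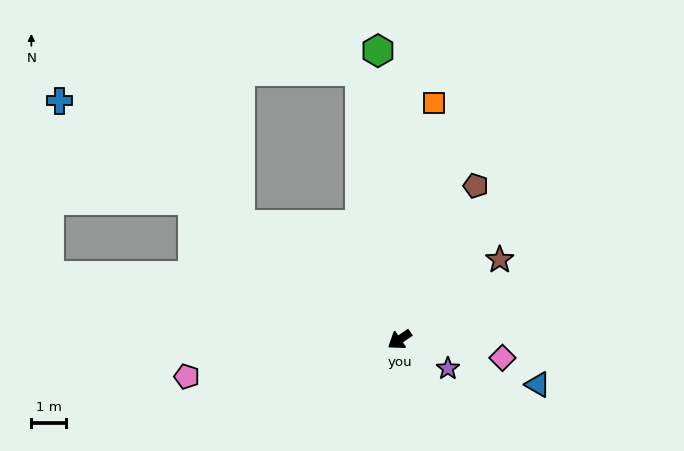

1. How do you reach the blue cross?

turn right 69°, forward 12.1 m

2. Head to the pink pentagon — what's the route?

turn right 24°, forward 6.3 m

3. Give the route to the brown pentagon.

turn right 151°, forward 5.0 m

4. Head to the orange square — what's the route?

turn right 133°, forward 6.9 m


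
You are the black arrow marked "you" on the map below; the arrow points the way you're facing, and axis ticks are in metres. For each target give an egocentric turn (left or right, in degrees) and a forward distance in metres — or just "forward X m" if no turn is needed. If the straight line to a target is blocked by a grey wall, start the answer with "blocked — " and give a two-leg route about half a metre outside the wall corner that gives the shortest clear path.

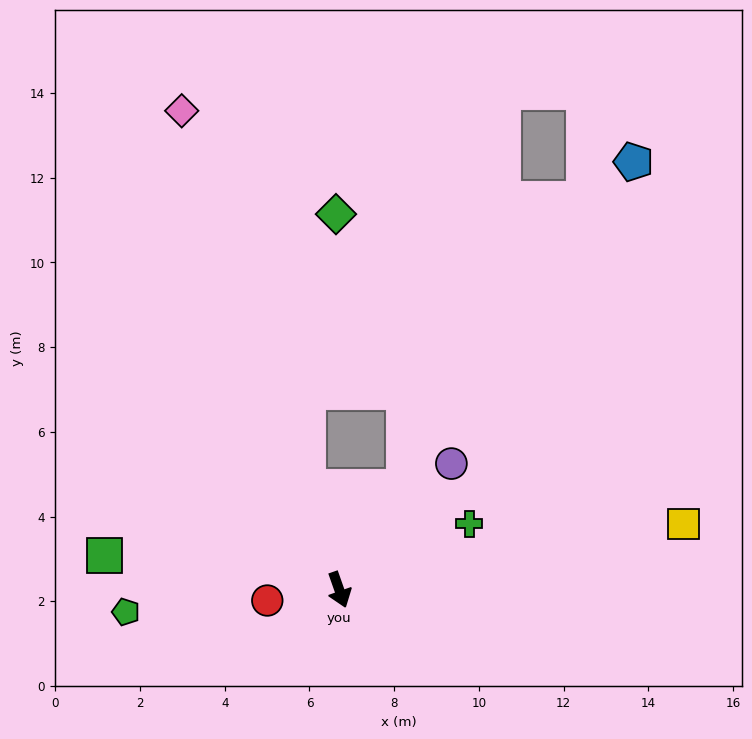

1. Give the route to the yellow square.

turn left 81°, forward 8.3 m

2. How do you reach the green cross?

turn left 98°, forward 3.4 m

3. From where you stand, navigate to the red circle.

turn right 101°, forward 1.7 m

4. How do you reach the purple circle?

turn left 119°, forward 4.0 m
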